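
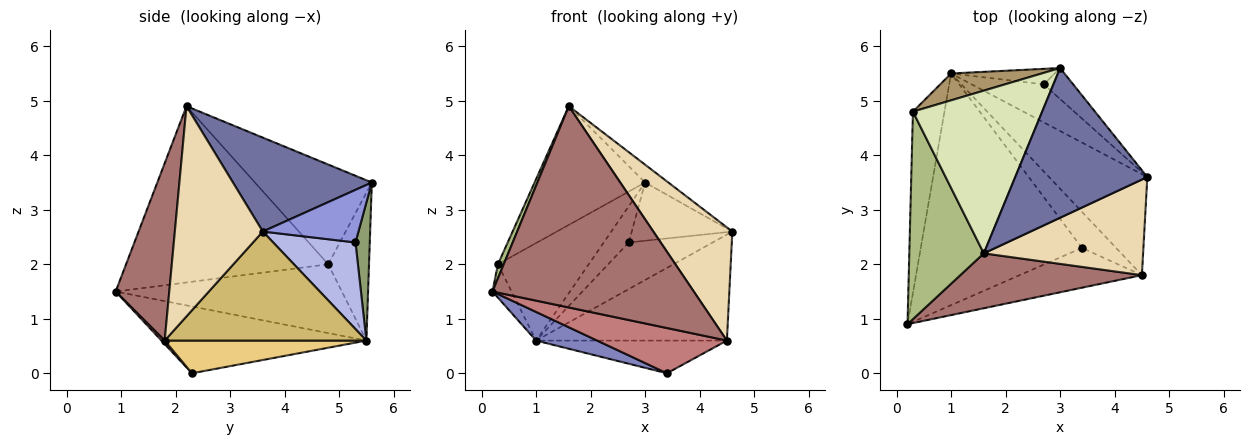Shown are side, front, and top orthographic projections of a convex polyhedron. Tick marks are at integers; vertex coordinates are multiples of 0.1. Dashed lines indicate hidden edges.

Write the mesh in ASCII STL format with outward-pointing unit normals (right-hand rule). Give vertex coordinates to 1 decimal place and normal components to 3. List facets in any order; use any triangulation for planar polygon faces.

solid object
 facet normal 0.577 0.096 0.811
  outer loop
   vertex 1.6 2.2 4.9
   vertex 4.6 3.6 2.6
   vertex 3.0 5.6 3.5
  endloop
 endfacet
 facet normal -0.381 -0.113 -0.918
  outer loop
   vertex 3.4 2.3 0.0
   vertex 0.2 0.9 1.5
   vertex 1.0 5.5 0.6
  endloop
 endfacet
 facet normal 0.643 0.676 -0.360
  outer loop
   vertex 2.7 5.3 2.4
   vertex 3.0 5.6 3.5
   vertex 4.6 3.6 2.6
  endloop
 endfacet
 facet normal 0.605 0.617 -0.503
  outer loop
   vertex 2.7 5.3 2.4
   vertex 4.6 3.6 2.6
   vertex 1.0 5.5 0.6
  endloop
 endfacet
 facet normal 0.465 0.814 -0.349
  outer loop
   vertex 2.7 5.3 2.4
   vertex 1.0 5.5 0.6
   vertex 3.0 5.6 3.5
  endloop
 endfacet
 facet normal -0.921 -0.026 0.389
  outer loop
   vertex 0.3 4.8 2.0
   vertex 0.2 0.9 1.5
   vertex 1.6 2.2 4.9
  endloop
 endfacet
 facet normal -0.907 0.076 -0.415
  outer loop
   vertex 0.3 4.8 2.0
   vertex 1.0 5.5 0.6
   vertex 0.2 0.9 1.5
  endloop
 endfacet
 facet normal -0.529 0.500 0.686
  outer loop
   vertex 0.3 4.8 2.0
   vertex 1.6 2.2 4.9
   vertex 3.0 5.6 3.5
  endloop
 endfacet
 facet normal -0.397 0.885 0.244
  outer loop
   vertex 0.3 4.8 2.0
   vertex 3.0 5.6 3.5
   vertex 1.0 5.5 0.6
  endloop
 endfacet
 facet normal 0.608 0.575 -0.548
  outer loop
   vertex 4.5 1.8 0.6
   vertex 1.0 5.5 0.6
   vertex 4.6 3.6 2.6
  endloop
 endfacet
 facet normal 0.579 0.547 -0.605
  outer loop
   vertex 4.5 1.8 0.6
   vertex 3.4 2.3 0.0
   vertex 1.0 5.5 0.6
  endloop
 endfacet
 facet normal 0.648 -0.582 0.491
  outer loop
   vertex 4.5 1.8 0.6
   vertex 4.6 3.6 2.6
   vertex 1.6 2.2 4.9
  endloop
 endfacet
 facet normal 0.249 -0.934 0.255
  outer loop
   vertex 4.5 1.8 0.6
   vertex 1.6 2.2 4.9
   vertex 0.2 0.9 1.5
  endloop
 endfacet
 facet normal 0.019 -0.751 -0.660
  outer loop
   vertex 4.5 1.8 0.6
   vertex 0.2 0.9 1.5
   vertex 3.4 2.3 0.0
  endloop
 endfacet
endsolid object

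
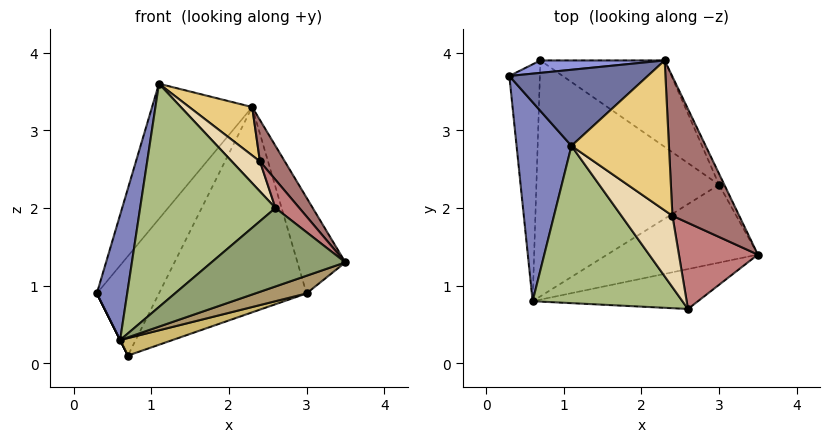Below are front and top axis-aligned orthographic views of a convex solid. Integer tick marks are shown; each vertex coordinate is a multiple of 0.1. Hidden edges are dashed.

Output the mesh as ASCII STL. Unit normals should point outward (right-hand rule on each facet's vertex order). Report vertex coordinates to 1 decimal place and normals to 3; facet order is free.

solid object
 facet normal -0.560 0.722 0.407
  outer loop
   vertex 1.1 2.8 3.6
   vertex 2.3 3.9 3.3
   vertex 0.3 3.7 0.9
  endloop
 endfacet
 facet normal -0.961 -0.148 0.235
  outer loop
   vertex 0.6 0.8 0.3
   vertex 1.1 2.8 3.6
   vertex 0.3 3.7 0.9
  endloop
 endfacet
 facet normal -0.241 0.963 0.120
  outer loop
   vertex 0.7 3.9 0.1
   vertex 0.3 3.7 0.9
   vertex 2.3 3.9 3.3
  endloop
 endfacet
 facet normal -0.894 0.000 -0.447
  outer loop
   vertex 0.7 3.9 0.1
   vertex 0.6 0.8 0.3
   vertex 0.3 3.7 0.9
  endloop
 endfacet
 facet normal 0.323 -0.844 -0.429
  outer loop
   vertex 2.6 0.7 2.0
   vertex 0.6 0.8 0.3
   vertex 3.5 1.4 1.3
  endloop
 endfacet
 facet normal -0.469 -0.722 0.509
  outer loop
   vertex 2.6 0.7 2.0
   vertex 1.1 2.8 3.6
   vertex 0.6 0.8 0.3
  endloop
 endfacet
 facet normal 0.883 0.467 -0.054
  outer loop
   vertex 3.0 2.3 0.9
   vertex 2.3 3.9 3.3
   vertex 3.5 1.4 1.3
  endloop
 endfacet
 facet normal 0.613 0.728 -0.307
  outer loop
   vertex 3.0 2.3 0.9
   vertex 0.7 3.9 0.1
   vertex 2.3 3.9 3.3
  endloop
 endfacet
 facet normal 0.357 -0.207 -0.911
  outer loop
   vertex 3.0 2.3 0.9
   vertex 3.5 1.4 1.3
   vertex 0.6 0.8 0.3
  endloop
 endfacet
 facet normal 0.283 -0.071 -0.956
  outer loop
   vertex 3.0 2.3 0.9
   vertex 0.6 0.8 0.3
   vertex 0.7 3.9 0.1
  endloop
 endfacet
 facet normal 0.461 -0.273 0.845
  outer loop
   vertex 2.4 1.9 2.6
   vertex 2.3 3.9 3.3
   vertex 1.1 2.8 3.6
  endloop
 endfacet
 facet normal 0.403 -0.355 0.844
  outer loop
   vertex 2.4 1.9 2.6
   vertex 1.1 2.8 3.6
   vertex 2.6 0.7 2.0
  endloop
 endfacet
 facet normal 0.708 -0.201 0.677
  outer loop
   vertex 2.4 1.9 2.6
   vertex 3.5 1.4 1.3
   vertex 2.3 3.9 3.3
  endloop
 endfacet
 facet normal 0.700 -0.222 0.678
  outer loop
   vertex 2.4 1.9 2.6
   vertex 2.6 0.7 2.0
   vertex 3.5 1.4 1.3
  endloop
 endfacet
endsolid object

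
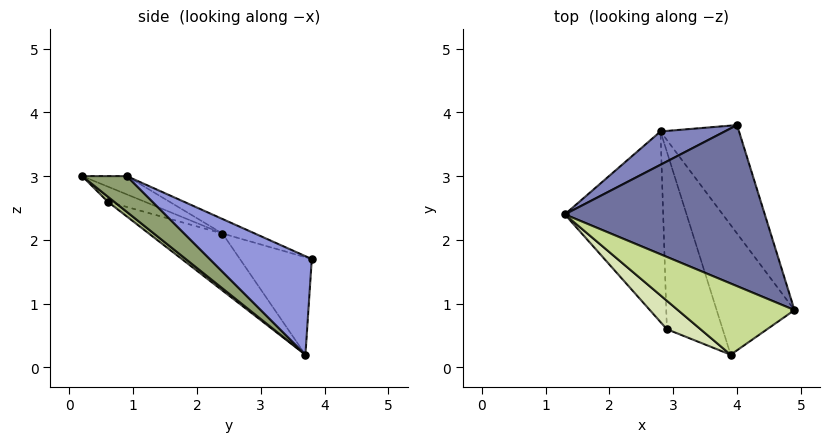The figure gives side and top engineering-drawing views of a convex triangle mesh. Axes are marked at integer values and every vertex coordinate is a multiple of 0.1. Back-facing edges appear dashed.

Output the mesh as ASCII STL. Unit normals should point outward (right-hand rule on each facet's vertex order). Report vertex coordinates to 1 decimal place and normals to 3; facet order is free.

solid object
 facet normal -0.067 0.391 0.918
  outer loop
   vertex 4.0 3.8 1.7
   vertex 1.3 2.4 2.1
   vertex 4.9 0.9 3.0
  endloop
 endfacet
 facet normal -0.411 0.870 0.271
  outer loop
   vertex 2.8 3.7 0.2
   vertex 1.3 2.4 2.1
   vertex 4.0 3.8 1.7
  endloop
 endfacet
 facet normal 0.782 -0.037 -0.623
  outer loop
   vertex 2.8 3.7 0.2
   vertex 4.0 3.8 1.7
   vertex 4.9 0.9 3.0
  endloop
 endfacet
 facet normal -0.413 -0.566 -0.713
  outer loop
   vertex 2.9 0.6 2.6
   vertex 1.3 2.4 2.1
   vertex 2.8 3.7 0.2
  endloop
 endfacet
 facet normal 0.358 -0.512 -0.781
  outer loop
   vertex 3.9 0.2 3.0
   vertex 2.8 3.7 0.2
   vertex 4.9 0.9 3.0
  endloop
 endfacet
 facet normal 0.072 -0.609 -0.790
  outer loop
   vertex 3.9 0.2 3.0
   vertex 2.9 0.6 2.6
   vertex 2.8 3.7 0.2
  endloop
 endfacet
 facet normal -0.151 0.216 0.965
  outer loop
   vertex 3.9 0.2 3.0
   vertex 4.9 0.9 3.0
   vertex 1.3 2.4 2.1
  endloop
 endfacet
 facet normal -0.407 -0.109 0.907
  outer loop
   vertex 3.9 0.2 3.0
   vertex 1.3 2.4 2.1
   vertex 2.9 0.6 2.6
  endloop
 endfacet
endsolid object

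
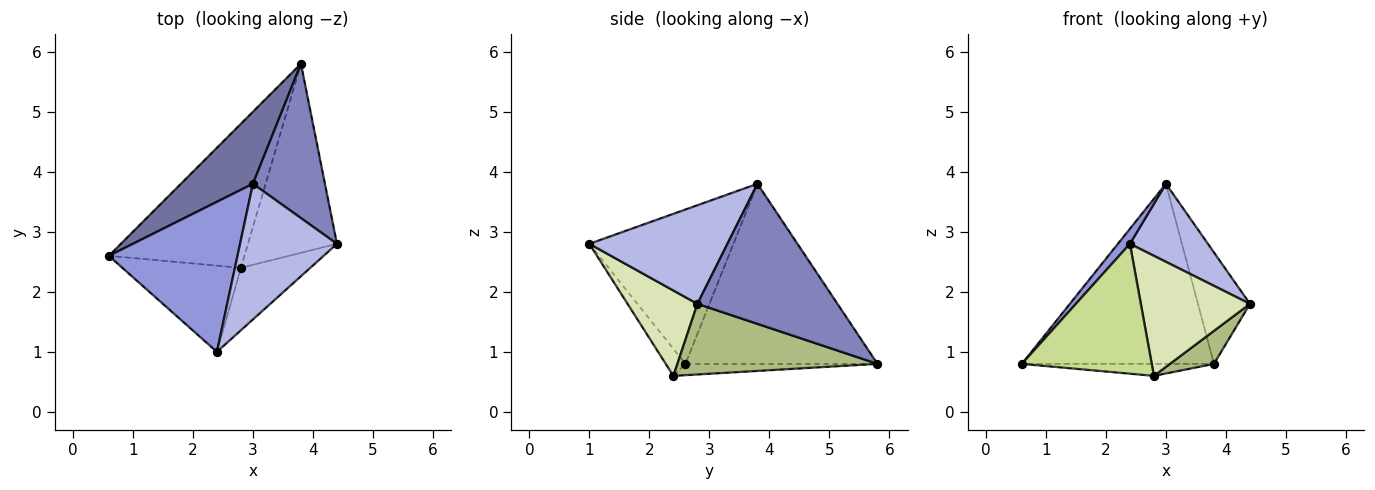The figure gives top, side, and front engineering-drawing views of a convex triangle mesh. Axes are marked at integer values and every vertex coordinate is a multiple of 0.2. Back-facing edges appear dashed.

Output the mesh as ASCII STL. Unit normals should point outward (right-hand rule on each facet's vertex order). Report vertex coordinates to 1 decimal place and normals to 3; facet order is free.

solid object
 facet normal -0.680 0.680 0.272
  outer loop
   vertex 3.0 3.8 3.8
   vertex 3.8 5.8 0.8
   vertex 0.6 2.6 0.8
  endloop
 endfacet
 facet normal 0.844 0.314 0.434
  outer loop
   vertex 3.0 3.8 3.8
   vertex 4.4 2.8 1.8
   vertex 3.8 5.8 0.8
  endloop
 endfacet
 facet normal -0.767 -0.064 0.639
  outer loop
   vertex 2.4 1.0 2.8
   vertex 3.0 3.8 3.8
   vertex 0.6 2.6 0.8
  endloop
 endfacet
 facet normal 0.662 -0.374 0.650
  outer loop
   vertex 2.4 1.0 2.8
   vertex 4.4 2.8 1.8
   vertex 3.0 3.8 3.8
  endloop
 endfacet
 facet normal -0.083 0.083 -0.993
  outer loop
   vertex 2.8 2.4 0.6
   vertex 0.6 2.6 0.8
   vertex 3.8 5.8 0.8
  endloop
 endfacet
 facet normal 0.616 -0.136 -0.776
  outer loop
   vertex 2.8 2.4 0.6
   vertex 3.8 5.8 0.8
   vertex 4.4 2.8 1.8
  endloop
 endfacet
 facet normal -0.125 -0.827 -0.549
  outer loop
   vertex 2.8 2.4 0.6
   vertex 2.4 1.0 2.8
   vertex 0.6 2.6 0.8
  endloop
 endfacet
 facet normal 0.494 -0.772 -0.401
  outer loop
   vertex 2.8 2.4 0.6
   vertex 4.4 2.8 1.8
   vertex 2.4 1.0 2.8
  endloop
 endfacet
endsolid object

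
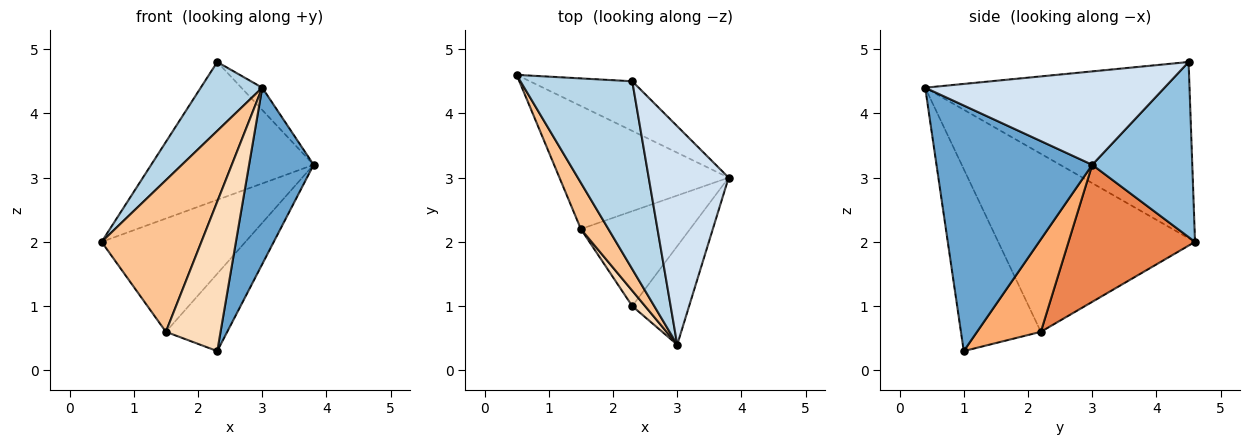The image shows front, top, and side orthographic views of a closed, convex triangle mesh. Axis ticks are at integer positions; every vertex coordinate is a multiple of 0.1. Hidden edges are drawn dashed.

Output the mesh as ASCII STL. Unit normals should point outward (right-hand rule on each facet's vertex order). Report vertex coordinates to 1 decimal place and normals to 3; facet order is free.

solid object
 facet normal 0.903 -0.374 -0.209
  outer loop
   vertex 2.3 1.0 0.3
   vertex 3.8 3.0 3.2
   vertex 3.0 0.4 4.4
  endloop
 endfacet
 facet normal 0.501 0.814 -0.293
  outer loop
   vertex 2.3 4.5 4.8
   vertex 3.8 3.0 3.2
   vertex 0.5 4.6 2.0
  endloop
 endfacet
 facet normal -0.829 -0.193 0.526
  outer loop
   vertex 2.3 4.5 4.8
   vertex 0.5 4.6 2.0
   vertex 3.0 0.4 4.4
  endloop
 endfacet
 facet normal 0.758 0.066 0.649
  outer loop
   vertex 2.3 4.5 4.8
   vertex 3.0 0.4 4.4
   vertex 3.8 3.0 3.2
  endloop
 endfacet
 facet normal 0.512 0.582 -0.632
  outer loop
   vertex 1.5 2.2 0.6
   vertex 0.5 4.6 2.0
   vertex 3.8 3.0 3.2
  endloop
 endfacet
 facet normal 0.549 0.528 -0.648
  outer loop
   vertex 1.5 2.2 0.6
   vertex 3.8 3.0 3.2
   vertex 2.3 1.0 0.3
  endloop
 endfacet
 facet normal -0.884 -0.448 0.137
  outer loop
   vertex 1.5 2.2 0.6
   vertex 3.0 0.4 4.4
   vertex 0.5 4.6 2.0
  endloop
 endfacet
 facet normal -0.824 -0.564 0.058
  outer loop
   vertex 1.5 2.2 0.6
   vertex 2.3 1.0 0.3
   vertex 3.0 0.4 4.4
  endloop
 endfacet
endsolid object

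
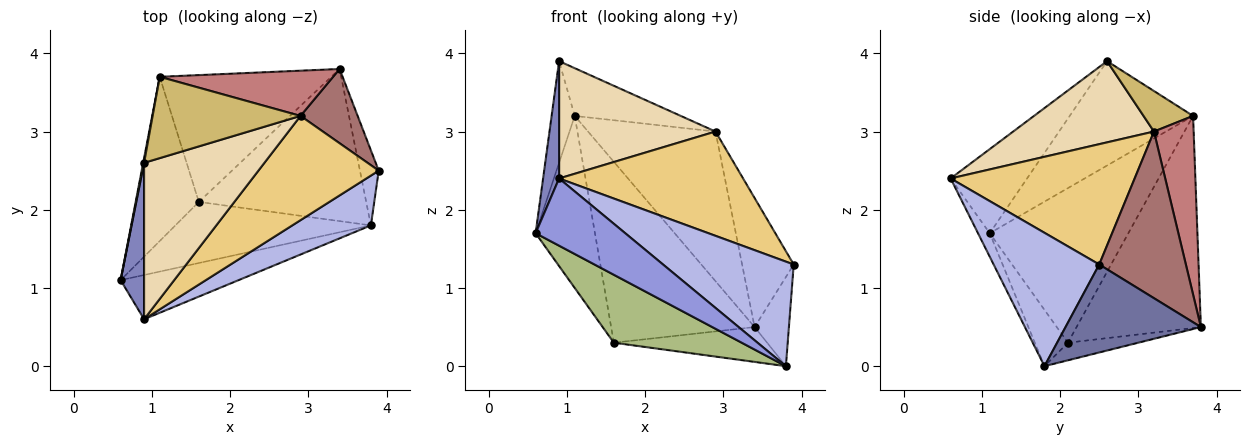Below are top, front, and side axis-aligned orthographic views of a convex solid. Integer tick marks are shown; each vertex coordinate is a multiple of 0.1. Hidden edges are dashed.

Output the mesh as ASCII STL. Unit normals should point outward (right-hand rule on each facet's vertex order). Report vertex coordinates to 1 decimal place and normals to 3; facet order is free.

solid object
 facet normal 0.949 0.240 -0.203
  outer loop
   vertex 3.8 1.8 0.0
   vertex 3.4 3.8 0.5
   vertex 3.9 2.5 1.3
  endloop
 endfacet
 facet normal -0.944 -0.198 0.263
  outer loop
   vertex 0.9 0.6 2.4
   vertex 0.9 2.6 3.9
   vertex 0.6 1.1 1.7
  endloop
 endfacet
 facet normal -0.109 -0.830 -0.547
  outer loop
   vertex 0.9 0.6 2.4
   vertex 0.6 1.1 1.7
   vertex 3.8 1.8 0.0
  endloop
 endfacet
 facet normal 0.589 -0.729 0.347
  outer loop
   vertex 0.9 0.6 2.4
   vertex 3.8 1.8 0.0
   vertex 3.9 2.5 1.3
  endloop
 endfacet
 facet normal -0.983 0.184 0.008
  outer loop
   vertex 1.1 3.7 3.2
   vertex 0.6 1.1 1.7
   vertex 0.9 2.6 3.9
  endloop
 endfacet
 facet normal -0.189 -0.730 -0.657
  outer loop
   vertex 1.6 2.1 0.3
   vertex 3.8 1.8 0.0
   vertex 0.6 1.1 1.7
  endloop
 endfacet
 facet normal -0.102 0.222 -0.970
  outer loop
   vertex 1.6 2.1 0.3
   vertex 3.4 3.8 0.5
   vertex 3.8 1.8 0.0
  endloop
 endfacet
 facet normal -0.861 0.368 -0.352
  outer loop
   vertex 1.6 2.1 0.3
   vertex 0.6 1.1 1.7
   vertex 1.1 3.7 3.2
  endloop
 endfacet
 facet normal -0.579 0.668 -0.468
  outer loop
   vertex 1.6 2.1 0.3
   vertex 1.1 3.7 3.2
   vertex 3.4 3.8 0.5
  endloop
 endfacet
 facet normal 0.230 0.492 0.839
  outer loop
   vertex 2.9 3.2 3.0
   vertex 1.1 3.7 3.2
   vertex 0.9 2.6 3.9
  endloop
 endfacet
 facet normal 0.577 -0.577 0.577
  outer loop
   vertex 2.9 3.2 3.0
   vertex 0.9 0.6 2.4
   vertex 3.9 2.5 1.3
  endloop
 endfacet
 facet normal 0.475 -0.528 0.704
  outer loop
   vertex 2.9 3.2 3.0
   vertex 0.9 2.6 3.9
   vertex 0.9 0.6 2.4
  endloop
 endfacet
 facet normal 0.824 0.491 0.283
  outer loop
   vertex 2.9 3.2 3.0
   vertex 3.9 2.5 1.3
   vertex 3.4 3.8 0.5
  endloop
 endfacet
 facet normal 0.286 0.917 0.277
  outer loop
   vertex 2.9 3.2 3.0
   vertex 3.4 3.8 0.5
   vertex 1.1 3.7 3.2
  endloop
 endfacet
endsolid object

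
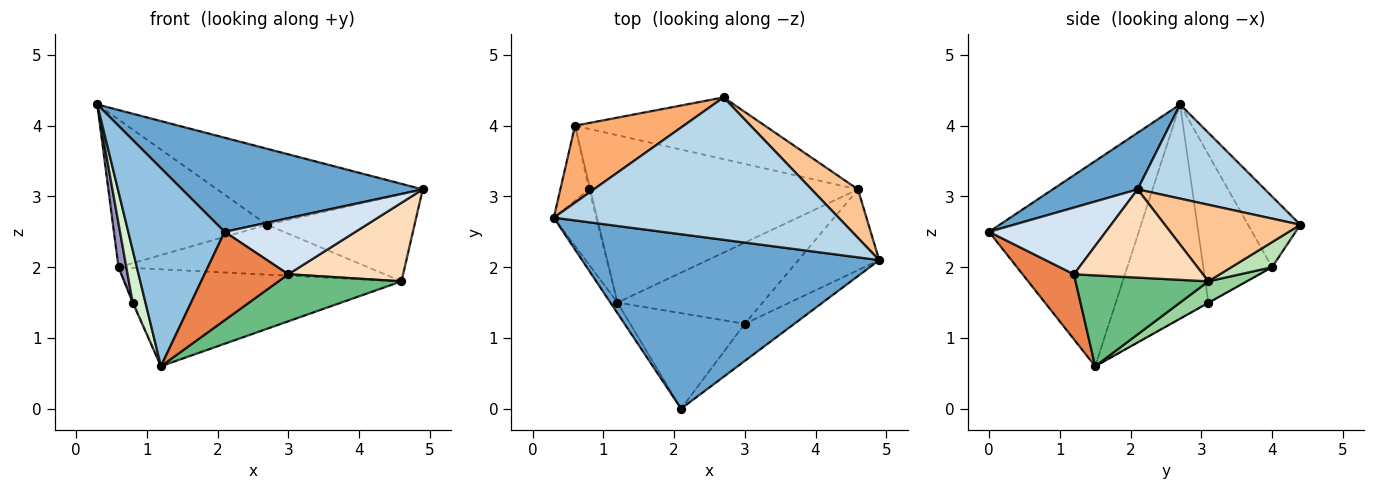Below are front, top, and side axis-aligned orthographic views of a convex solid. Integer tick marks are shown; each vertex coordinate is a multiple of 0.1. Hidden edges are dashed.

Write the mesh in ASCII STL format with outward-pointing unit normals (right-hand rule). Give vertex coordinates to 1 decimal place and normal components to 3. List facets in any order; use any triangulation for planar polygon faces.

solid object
 facet normal 0.165 -0.468 0.868
  outer loop
   vertex 2.1 0.0 2.5
   vertex 4.9 2.1 3.1
   vertex 0.3 2.7 4.3
  endloop
 endfacet
 facet normal -0.841 -0.541 -0.029
  outer loop
   vertex 1.2 1.5 0.6
   vertex 2.1 0.0 2.5
   vertex 0.3 2.7 4.3
  endloop
 endfacet
 facet normal 0.280 0.452 0.847
  outer loop
   vertex 2.7 4.4 2.6
   vertex 0.3 2.7 4.3
   vertex 4.9 2.1 3.1
  endloop
 endfacet
 facet normal 0.597 -0.669 -0.443
  outer loop
   vertex 3.0 1.2 1.9
   vertex 4.9 2.1 3.1
   vertex 2.1 0.0 2.5
  endloop
 endfacet
 facet normal 0.385 -0.627 -0.677
  outer loop
   vertex 3.0 1.2 1.9
   vertex 2.1 0.0 2.5
   vertex 1.2 1.5 0.6
  endloop
 endfacet
 facet normal -0.288 0.849 0.442
  outer loop
   vertex 0.6 4.0 2.0
   vertex 0.3 2.7 4.3
   vertex 2.7 4.4 2.6
  endloop
 endfacet
 facet normal 0.626 0.681 0.380
  outer loop
   vertex 4.6 3.1 1.8
   vertex 2.7 4.4 2.6
   vertex 4.9 2.1 3.1
  endloop
 endfacet
 facet normal 0.617 -0.549 -0.564
  outer loop
   vertex 4.6 3.1 1.8
   vertex 4.9 2.1 3.1
   vertex 3.0 1.2 1.9
  endloop
 endfacet
 facet normal 0.476 -0.441 -0.761
  outer loop
   vertex 4.6 3.1 1.8
   vertex 3.0 1.2 1.9
   vertex 1.2 1.5 0.6
  endloop
 endfacet
 facet normal 0.069 0.500 -0.863
  outer loop
   vertex 4.6 3.1 1.8
   vertex 1.2 1.5 0.6
   vertex 0.6 4.0 2.0
  endloop
 endfacet
 facet normal 0.102 0.625 -0.774
  outer loop
   vertex 4.6 3.1 1.8
   vertex 0.6 4.0 2.0
   vertex 2.7 4.4 2.6
  endloop
 endfacet
 facet normal -0.972 -0.135 -0.193
  outer loop
   vertex 0.8 3.1 1.5
   vertex 1.2 1.5 0.6
   vertex 0.3 2.7 4.3
  endloop
 endfacet
 facet normal -0.975 -0.111 -0.190
  outer loop
   vertex 0.8 3.1 1.5
   vertex 0.3 2.7 4.3
   vertex 0.6 4.0 2.0
  endloop
 endfacet
 facet normal -0.218 0.436 -0.873
  outer loop
   vertex 0.8 3.1 1.5
   vertex 0.6 4.0 2.0
   vertex 1.2 1.5 0.6
  endloop
 endfacet
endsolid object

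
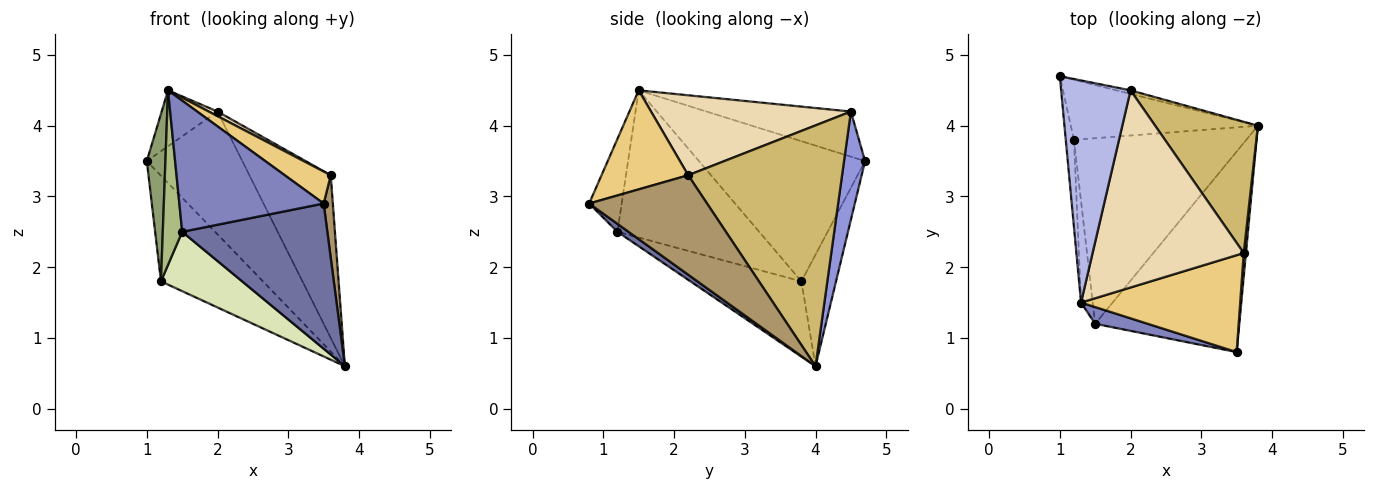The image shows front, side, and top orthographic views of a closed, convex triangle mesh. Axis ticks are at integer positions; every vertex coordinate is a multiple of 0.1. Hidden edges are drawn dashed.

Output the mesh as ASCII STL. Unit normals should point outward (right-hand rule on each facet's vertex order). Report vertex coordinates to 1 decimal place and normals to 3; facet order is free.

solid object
 facet normal 0.045 -0.586 -0.809
  outer loop
   vertex 1.5 1.2 2.5
   vertex 3.8 4.0 0.6
   vertex 3.5 0.8 2.9
  endloop
 endfacet
 facet normal -0.218 -0.968 0.123
  outer loop
   vertex 1.5 1.2 2.5
   vertex 3.5 0.8 2.9
   vertex 1.3 1.5 4.5
  endloop
 endfacet
 facet normal 0.215 0.976 -0.028
  outer loop
   vertex 2.0 4.5 4.2
   vertex 3.8 4.0 0.6
   vertex 1.0 4.7 3.5
  endloop
 endfacet
 facet normal -0.533 0.206 0.821
  outer loop
   vertex 2.0 4.5 4.2
   vertex 1.0 4.7 3.5
   vertex 1.3 1.5 4.5
  endloop
 endfacet
 facet normal -0.992 -0.111 -0.058
  outer loop
   vertex 1.2 3.8 1.8
   vertex 1.3 1.5 4.5
   vertex 1.0 4.7 3.5
  endloop
 endfacet
 facet normal -0.988 -0.135 -0.079
  outer loop
   vertex 1.2 3.8 1.8
   vertex 1.5 1.2 2.5
   vertex 1.3 1.5 4.5
  endloop
 endfacet
 facet normal -0.283 0.833 -0.475
  outer loop
   vertex 1.2 3.8 1.8
   vertex 1.0 4.7 3.5
   vertex 3.8 4.0 0.6
  endloop
 endfacet
 facet normal -0.384 -0.281 -0.879
  outer loop
   vertex 1.2 3.8 1.8
   vertex 3.8 4.0 0.6
   vertex 1.5 1.2 2.5
  endloop
 endfacet
 facet normal 0.997 -0.078 0.022
  outer loop
   vertex 3.6 2.2 3.3
   vertex 3.5 0.8 2.9
   vertex 3.8 4.0 0.6
  endloop
 endfacet
 facet normal 0.827 0.437 0.353
  outer loop
   vertex 3.6 2.2 3.3
   vertex 3.8 4.0 0.6
   vertex 2.0 4.5 4.2
  endloop
 endfacet
 facet normal 0.509 -0.270 0.818
  outer loop
   vertex 3.6 2.2 3.3
   vertex 1.3 1.5 4.5
   vertex 3.5 0.8 2.9
  endloop
 endfacet
 facet normal 0.467 -0.021 0.884
  outer loop
   vertex 3.6 2.2 3.3
   vertex 2.0 4.5 4.2
   vertex 1.3 1.5 4.5
  endloop
 endfacet
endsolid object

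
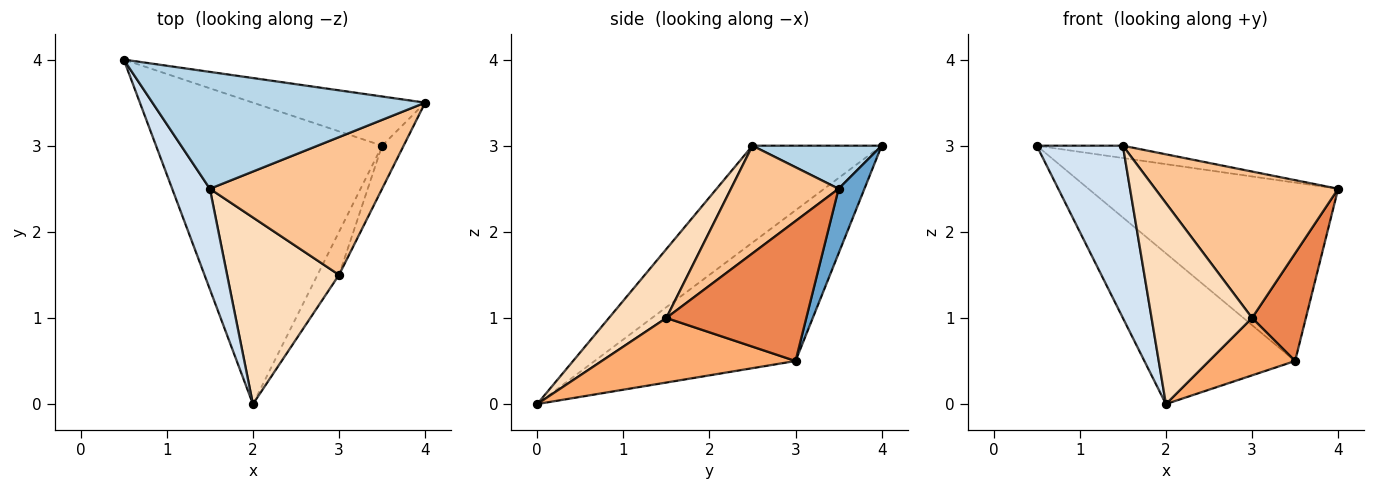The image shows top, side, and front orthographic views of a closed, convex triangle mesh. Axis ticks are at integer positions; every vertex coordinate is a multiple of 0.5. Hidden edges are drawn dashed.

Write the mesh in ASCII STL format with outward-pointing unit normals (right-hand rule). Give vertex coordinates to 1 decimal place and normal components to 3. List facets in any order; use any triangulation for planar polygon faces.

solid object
 facet normal 0.099 0.959 -0.265
  outer loop
   vertex 3.5 3.0 0.5
   vertex 0.5 4.0 3.0
   vertex 4.0 3.5 2.5
  endloop
 endfacet
 facet normal -0.512 0.384 -0.768
  outer loop
   vertex 3.5 3.0 0.5
   vertex 2.0 0.0 0.0
   vertex 0.5 4.0 3.0
  endloop
 endfacet
 facet normal 0.155 0.103 0.982
  outer loop
   vertex 1.5 2.5 3.0
   vertex 4.0 3.5 2.5
   vertex 0.5 4.0 3.0
  endloop
 endfacet
 facet normal -0.792 -0.528 0.308
  outer loop
   vertex 1.5 2.5 3.0
   vertex 0.5 4.0 3.0
   vertex 2.0 0.0 0.0
  endloop
 endfacet
 facet normal 0.924 -0.355 -0.142
  outer loop
   vertex 3.0 1.5 1.0
   vertex 3.5 3.0 0.5
   vertex 4.0 3.5 2.5
  endloop
 endfacet
 facet normal 0.874 -0.389 -0.291
  outer loop
   vertex 3.0 1.5 1.0
   vertex 2.0 0.0 0.0
   vertex 3.5 3.0 0.5
  endloop
 endfacet
 facet normal 0.394 -0.669 0.630
  outer loop
   vertex 3.0 1.5 1.0
   vertex 4.0 3.5 2.5
   vertex 1.5 2.5 3.0
  endloop
 endfacet
 facet normal 0.386 -0.676 0.628
  outer loop
   vertex 3.0 1.5 1.0
   vertex 1.5 2.5 3.0
   vertex 2.0 0.0 0.0
  endloop
 endfacet
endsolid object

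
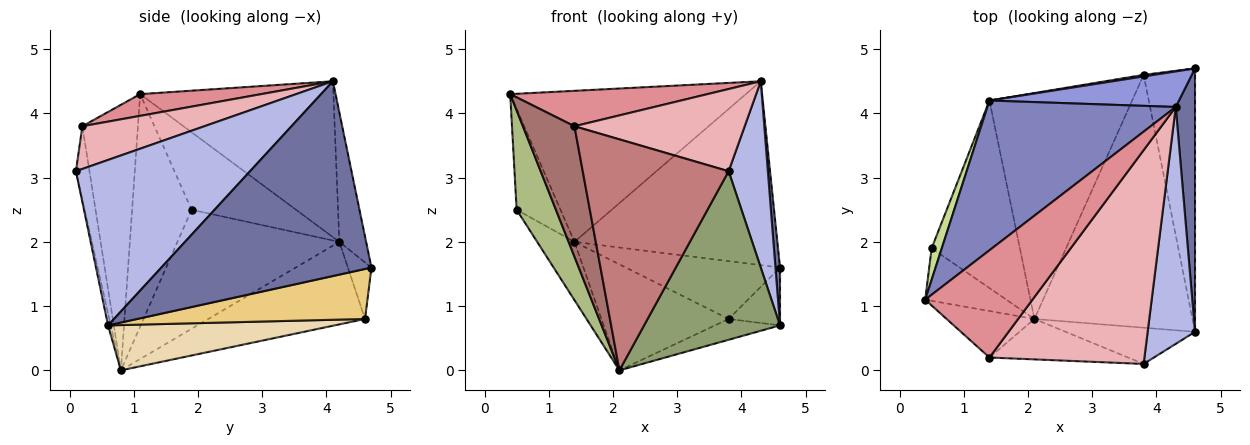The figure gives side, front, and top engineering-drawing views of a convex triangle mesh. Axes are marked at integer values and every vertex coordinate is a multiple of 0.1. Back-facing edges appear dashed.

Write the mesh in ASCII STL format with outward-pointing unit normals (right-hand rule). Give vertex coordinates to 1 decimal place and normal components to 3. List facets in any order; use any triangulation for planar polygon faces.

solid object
 facet normal 0.995 -0.022 0.098
  outer loop
   vertex 4.3 4.1 4.5
   vertex 4.6 0.6 0.7
   vertex 4.6 4.7 1.6
  endloop
 endfacet
 facet normal -0.503 0.614 0.608
  outer loop
   vertex 1.4 4.2 2.0
   vertex 0.4 1.1 4.3
   vertex 4.3 4.1 4.5
  endloop
 endfacet
 facet normal -0.129 0.974 0.188
  outer loop
   vertex 1.4 4.2 2.0
   vertex 4.3 4.1 4.5
   vertex 4.6 4.7 1.6
  endloop
 endfacet
 facet normal 0.940 -0.212 0.269
  outer loop
   vertex 3.8 0.1 3.1
   vertex 4.6 0.6 0.7
   vertex 4.3 4.1 4.5
  endloop
 endfacet
 facet normal -0.019 -0.977 -0.210
  outer loop
   vertex 3.8 0.1 3.1
   vertex 2.1 0.8 0.0
   vertex 4.6 0.6 0.7
  endloop
 endfacet
 facet normal -0.801 -0.529 -0.280
  outer loop
   vertex 0.5 1.9 2.5
   vertex 2.1 0.8 0.0
   vertex 0.4 1.1 4.3
  endloop
 endfacet
 facet normal -0.915 0.384 0.120
  outer loop
   vertex 0.5 1.9 2.5
   vertex 0.4 1.1 4.3
   vertex 1.4 4.2 2.0
  endloop
 endfacet
 facet normal -0.790 0.182 -0.586
  outer loop
   vertex 0.5 1.9 2.5
   vertex 1.4 4.2 2.0
   vertex 2.1 0.8 0.0
  endloop
 endfacet
 facet normal -0.151 0.988 0.027
  outer loop
   vertex 3.8 4.6 0.8
   vertex 1.4 4.2 2.0
   vertex 4.6 4.7 1.6
  endloop
 endfacet
 facet normal -0.464 0.376 -0.802
  outer loop
   vertex 3.8 4.6 0.8
   vertex 2.1 0.8 0.0
   vertex 1.4 4.2 2.0
  endloop
 endfacet
 facet normal 0.689 0.155 -0.708
  outer loop
   vertex 3.8 4.6 0.8
   vertex 4.6 4.7 1.6
   vertex 4.6 0.6 0.7
  endloop
 endfacet
 facet normal 0.275 0.079 -0.958
  outer loop
   vertex 3.8 4.6 0.8
   vertex 4.6 0.6 0.7
   vertex 2.1 0.8 0.0
  endloop
 endfacet
 facet normal -0.713 -0.661 -0.236
  outer loop
   vertex 1.4 0.2 3.8
   vertex 0.4 1.1 4.3
   vertex 2.1 0.8 0.0
  endloop
 endfacet
 facet normal -0.091 -0.981 -0.172
  outer loop
   vertex 1.4 0.2 3.8
   vertex 2.1 0.8 0.0
   vertex 3.8 0.1 3.1
  endloop
 endfacet
 facet normal 0.189 -0.308 0.932
  outer loop
   vertex 1.4 0.2 3.8
   vertex 4.3 4.1 4.5
   vertex 0.4 1.1 4.3
  endloop
 endfacet
 facet normal 0.249 -0.348 0.904
  outer loop
   vertex 1.4 0.2 3.8
   vertex 3.8 0.1 3.1
   vertex 4.3 4.1 4.5
  endloop
 endfacet
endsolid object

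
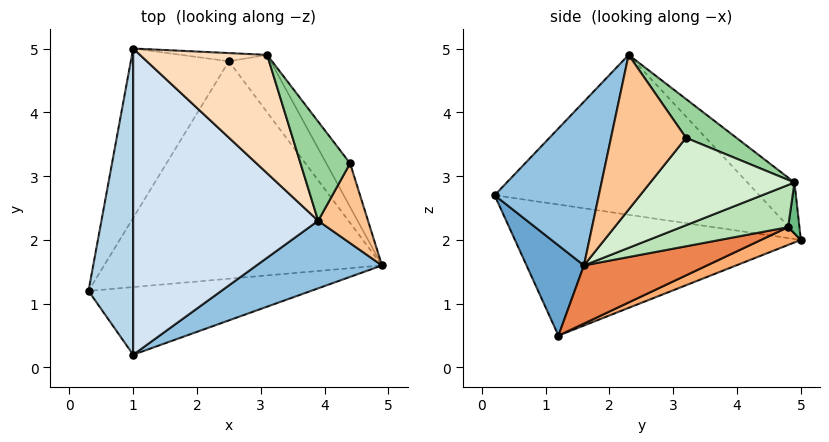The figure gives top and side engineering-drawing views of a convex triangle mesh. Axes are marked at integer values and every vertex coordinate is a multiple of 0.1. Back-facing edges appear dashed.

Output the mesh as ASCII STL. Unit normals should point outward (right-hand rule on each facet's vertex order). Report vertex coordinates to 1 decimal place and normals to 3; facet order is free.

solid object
 facet normal 0.185 -0.871 -0.455
  outer loop
   vertex 1.0 0.2 2.7
   vertex 0.3 1.2 0.5
   vertex 4.9 1.6 1.6
  endloop
 endfacet
 facet normal 0.397 -0.866 0.304
  outer loop
   vertex 1.0 0.2 2.7
   vertex 4.9 1.6 1.6
   vertex 3.9 2.3 4.9
  endloop
 endfacet
 facet normal -0.946 0.047 0.322
  outer loop
   vertex 1.0 0.2 2.7
   vertex 1.0 5.0 2.0
   vertex 0.3 1.2 0.5
  endloop
 endfacet
 facet normal -0.650 0.110 0.752
  outer loop
   vertex 1.0 0.2 2.7
   vertex 3.9 2.3 4.9
   vertex 1.0 5.0 2.0
  endloop
 endfacet
 facet normal 0.194 0.319 -0.928
  outer loop
   vertex 2.5 4.8 2.2
   vertex 4.9 1.6 1.6
   vertex 0.3 1.2 0.5
  endloop
 endfacet
 facet normal 0.168 0.335 -0.927
  outer loop
   vertex 2.5 4.8 2.2
   vertex 0.3 1.2 0.5
   vertex 1.0 5.0 2.0
  endloop
 endfacet
 facet normal 0.948 -0.086 0.306
  outer loop
   vertex 4.4 3.2 3.6
   vertex 3.9 2.3 4.9
   vertex 4.9 1.6 1.6
  endloop
 endfacet
 facet normal -0.317 0.515 0.796
  outer loop
   vertex 3.1 4.9 2.9
   vertex 1.0 5.0 2.0
   vertex 3.9 2.3 4.9
  endloop
 endfacet
 facet normal 0.163 0.948 -0.275
  outer loop
   vertex 3.1 4.9 2.9
   vertex 2.5 4.8 2.2
   vertex 1.0 5.0 2.0
  endloop
 endfacet
 facet normal 0.482 0.623 0.616
  outer loop
   vertex 3.1 4.9 2.9
   vertex 3.9 2.3 4.9
   vertex 4.4 3.2 3.6
  endloop
 endfacet
 facet normal 0.592 0.554 -0.586
  outer loop
   vertex 3.1 4.9 2.9
   vertex 4.9 1.6 1.6
   vertex 2.5 4.8 2.2
  endloop
 endfacet
 facet normal 0.816 0.533 -0.222
  outer loop
   vertex 3.1 4.9 2.9
   vertex 4.4 3.2 3.6
   vertex 4.9 1.6 1.6
  endloop
 endfacet
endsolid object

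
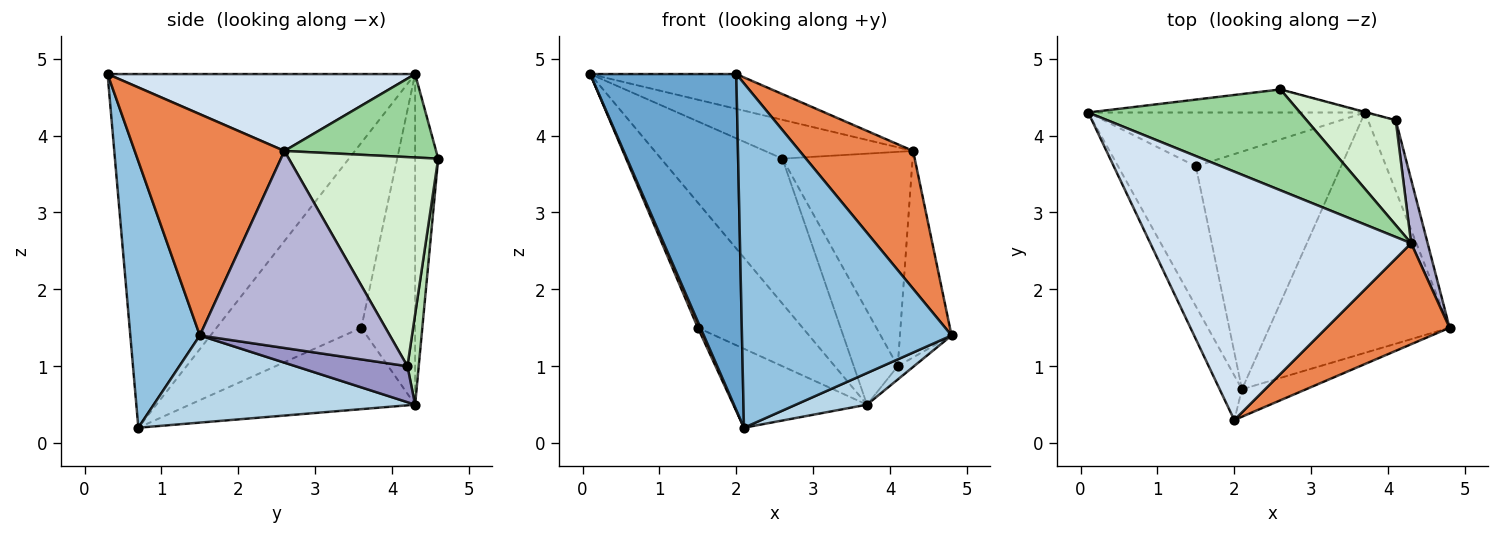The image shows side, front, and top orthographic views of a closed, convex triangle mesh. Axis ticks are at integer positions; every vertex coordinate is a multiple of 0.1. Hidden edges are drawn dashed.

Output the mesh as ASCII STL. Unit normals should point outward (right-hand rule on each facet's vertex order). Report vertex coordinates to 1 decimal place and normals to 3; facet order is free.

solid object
 facet normal -0.902 -0.428 -0.057
  outer loop
   vertex 2.1 0.7 0.2
   vertex 2.0 0.3 4.8
   vertex 0.1 4.3 4.8
  endloop
 endfacet
 facet normal 0.314 -0.946 -0.075
  outer loop
   vertex 2.1 0.7 0.2
   vertex 4.8 1.5 1.4
   vertex 2.0 0.3 4.8
  endloop
 endfacet
 facet normal 0.432 -0.118 -0.894
  outer loop
   vertex 3.7 4.3 0.5
   vertex 4.8 1.5 1.4
   vertex 2.1 0.7 0.2
  endloop
 endfacet
 facet normal 0.280 0.133 0.951
  outer loop
   vertex 4.3 2.6 3.8
   vertex 0.1 4.3 4.8
   vertex 2.0 0.3 4.8
  endloop
 endfacet
 facet normal 0.729 -0.552 0.405
  outer loop
   vertex 4.3 2.6 3.8
   vertex 2.0 0.3 4.8
   vertex 4.8 1.5 1.4
  endloop
 endfacet
 facet normal -0.922 -0.017 -0.387
  outer loop
   vertex 1.5 3.6 1.5
   vertex 2.1 0.7 0.2
   vertex 0.1 4.3 4.8
  endloop
 endfacet
 facet normal -0.427 0.831 -0.357
  outer loop
   vertex 1.5 3.6 1.5
   vertex 0.1 4.3 4.8
   vertex 3.7 4.3 0.5
  endloop
 endfacet
 facet normal -0.469 0.278 -0.838
  outer loop
   vertex 1.5 3.6 1.5
   vertex 3.7 4.3 0.5
   vertex 2.1 0.7 0.2
  endloop
 endfacet
 facet normal -0.184 0.971 -0.154
  outer loop
   vertex 2.6 4.6 3.7
   vertex 3.7 4.3 0.5
   vertex 0.1 4.3 4.8
  endloop
 endfacet
 facet normal 0.345 0.337 0.876
  outer loop
   vertex 2.6 4.6 3.7
   vertex 0.1 4.3 4.8
   vertex 4.3 2.6 3.8
  endloop
 endfacet
 facet normal 0.249 0.969 -0.005
  outer loop
   vertex 4.1 4.2 1.0
   vertex 3.7 4.3 0.5
   vertex 2.6 4.6 3.7
  endloop
 endfacet
 facet normal 0.718 0.625 0.306
  outer loop
   vertex 4.1 4.2 1.0
   vertex 2.6 4.6 3.7
   vertex 4.3 2.6 3.8
  endloop
 endfacet
 facet normal 0.787 0.114 -0.607
  outer loop
   vertex 4.1 4.2 1.0
   vertex 4.8 1.5 1.4
   vertex 3.7 4.3 0.5
  endloop
 endfacet
 facet normal 0.962 0.261 0.081
  outer loop
   vertex 4.1 4.2 1.0
   vertex 4.3 2.6 3.8
   vertex 4.8 1.5 1.4
  endloop
 endfacet
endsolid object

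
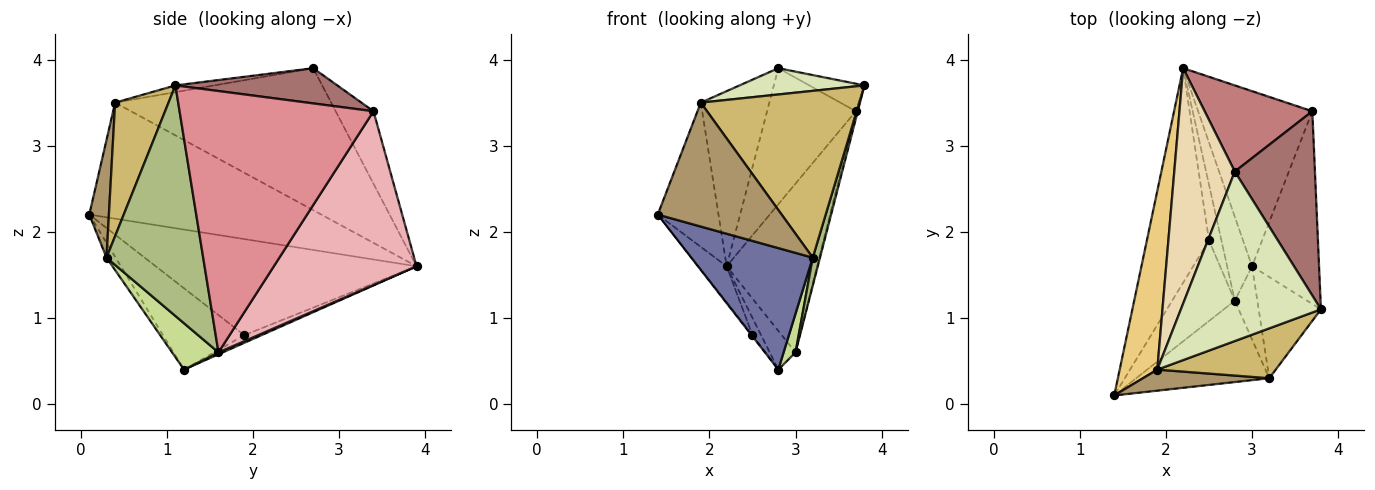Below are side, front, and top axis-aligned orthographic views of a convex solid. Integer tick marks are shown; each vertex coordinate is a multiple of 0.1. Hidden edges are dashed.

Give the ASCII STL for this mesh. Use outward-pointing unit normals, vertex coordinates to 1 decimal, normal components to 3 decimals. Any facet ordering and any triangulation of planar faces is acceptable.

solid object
 facet normal -0.062 -0.829 -0.555
  outer loop
   vertex 3.2 0.3 1.7
   vertex 1.4 0.1 2.2
   vertex 2.8 1.2 0.4
  endloop
 endfacet
 facet normal -0.836 0.091 -0.541
  outer loop
   vertex 2.5 1.9 0.8
   vertex 1.4 0.1 2.2
   vertex 2.2 3.9 1.6
  endloop
 endfacet
 facet normal -0.792 0.009 -0.610
  outer loop
   vertex 2.5 1.9 0.8
   vertex 2.8 1.2 0.4
   vertex 1.4 0.1 2.2
  endloop
 endfacet
 facet normal -0.507 0.253 -0.824
  outer loop
   vertex 2.5 1.9 0.8
   vertex 2.2 3.9 1.6
   vertex 2.8 1.2 0.4
  endloop
 endfacet
 facet normal 0.070 0.418 -0.906
  outer loop
   vertex 3.0 1.6 0.6
   vertex 2.8 1.2 0.4
   vertex 2.2 3.9 1.6
  endloop
 endfacet
 facet normal 0.963 -0.072 -0.260
  outer loop
   vertex 3.0 1.6 0.6
   vertex 3.8 1.1 3.7
   vertex 3.2 0.3 1.7
  endloop
 endfacet
 facet normal 0.876 -0.225 -0.426
  outer loop
   vertex 3.0 1.6 0.6
   vertex 3.2 0.3 1.7
   vertex 2.8 1.2 0.4
  endloop
 endfacet
 facet normal -0.048 -0.153 0.987
  outer loop
   vertex 1.9 0.4 3.5
   vertex 3.8 1.1 3.7
   vertex 2.8 2.7 3.9
  endloop
 endfacet
 facet normal 0.154 -0.974 0.165
  outer loop
   vertex 1.9 0.4 3.5
   vertex 1.4 0.1 2.2
   vertex 3.2 0.3 1.7
  endloop
 endfacet
 facet normal 0.307 -0.912 0.273
  outer loop
   vertex 1.9 0.4 3.5
   vertex 3.2 0.3 1.7
   vertex 3.8 1.1 3.7
  endloop
 endfacet
 facet normal -0.923 0.242 0.299
  outer loop
   vertex 1.9 0.4 3.5
   vertex 2.2 3.9 1.6
   vertex 1.4 0.1 2.2
  endloop
 endfacet
 facet normal -0.883 0.280 0.376
  outer loop
   vertex 1.9 0.4 3.5
   vertex 2.8 2.7 3.9
   vertex 2.2 3.9 1.6
  endloop
 endfacet
 facet normal 0.398 0.136 0.907
  outer loop
   vertex 3.7 3.4 3.4
   vertex 2.8 2.7 3.9
   vertex 3.8 1.1 3.7
  endloop
 endfacet
 facet normal -0.339 0.795 0.503
  outer loop
   vertex 3.7 3.4 3.4
   vertex 2.2 3.9 1.6
   vertex 2.8 2.7 3.9
  endloop
 endfacet
 facet normal 0.969 0.010 -0.248
  outer loop
   vertex 3.7 3.4 3.4
   vertex 3.8 1.1 3.7
   vertex 3.0 1.6 0.6
  endloop
 endfacet
 facet normal 0.739 0.468 -0.485
  outer loop
   vertex 3.7 3.4 3.4
   vertex 3.0 1.6 0.6
   vertex 2.2 3.9 1.6
  endloop
 endfacet
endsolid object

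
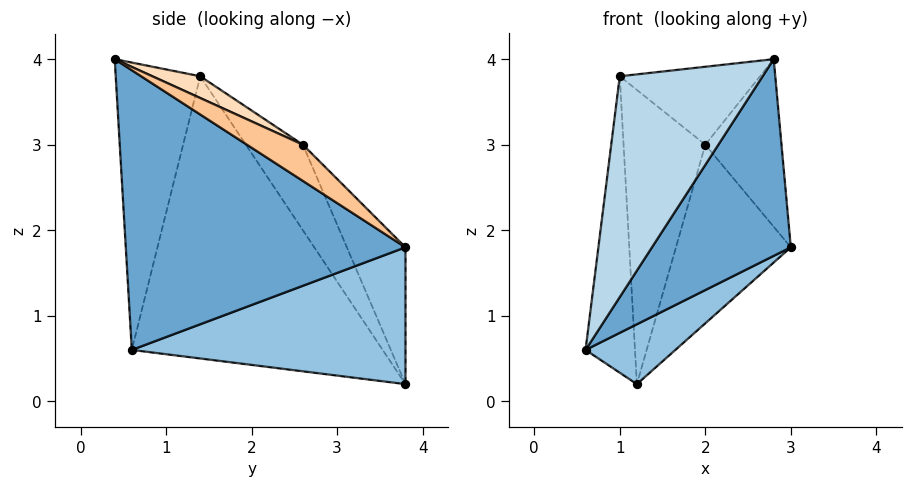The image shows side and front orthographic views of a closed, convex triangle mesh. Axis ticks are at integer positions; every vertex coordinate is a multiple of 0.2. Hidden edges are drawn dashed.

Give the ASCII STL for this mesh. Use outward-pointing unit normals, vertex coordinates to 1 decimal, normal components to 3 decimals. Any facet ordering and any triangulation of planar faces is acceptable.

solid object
 facet normal 0.766 -0.380 -0.518
  outer loop
   vertex 2.8 0.4 4.0
   vertex 0.6 0.6 0.6
   vertex 3.0 3.8 1.8
  endloop
 endfacet
 facet normal 0.649 -0.213 -0.730
  outer loop
   vertex 1.2 3.8 0.2
   vertex 3.0 3.8 1.8
   vertex 0.6 0.6 0.6
  endloop
 endfacet
 facet normal -0.490 -0.829 0.269
  outer loop
   vertex 1.0 1.4 3.8
   vertex 0.6 0.6 0.6
   vertex 2.8 0.4 4.0
  endloop
 endfacet
 facet normal -0.978 0.193 0.074
  outer loop
   vertex 1.0 1.4 3.8
   vertex 1.2 3.8 0.2
   vertex 0.6 0.6 0.6
  endloop
 endfacet
 facet normal -0.405 0.793 0.455
  outer loop
   vertex 2.0 2.6 3.0
   vertex 3.0 3.8 1.8
   vertex 1.2 3.8 0.2
  endloop
 endfacet
 facet normal -0.509 0.729 0.458
  outer loop
   vertex 2.0 2.6 3.0
   vertex 1.2 3.8 0.2
   vertex 1.0 1.4 3.8
  endloop
 endfacet
 facet normal 0.361 0.492 0.792
  outer loop
   vertex 2.0 2.6 3.0
   vertex 2.8 0.4 4.0
   vertex 3.0 3.8 1.8
  endloop
 endfacet
 facet normal 0.155 0.455 0.877
  outer loop
   vertex 2.0 2.6 3.0
   vertex 1.0 1.4 3.8
   vertex 2.8 0.4 4.0
  endloop
 endfacet
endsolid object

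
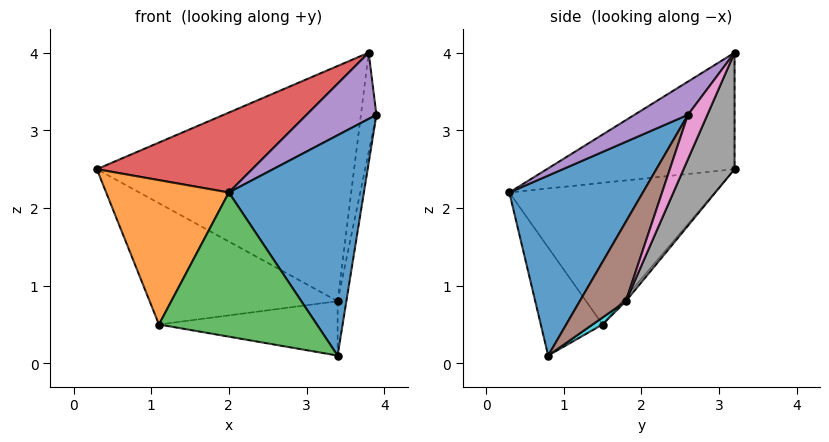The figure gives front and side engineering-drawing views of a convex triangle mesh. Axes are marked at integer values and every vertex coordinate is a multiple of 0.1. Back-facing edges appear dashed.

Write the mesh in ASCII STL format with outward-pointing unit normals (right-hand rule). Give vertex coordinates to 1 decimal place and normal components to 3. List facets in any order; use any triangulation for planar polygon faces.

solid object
 facet normal 0.674 -0.681 0.287
  outer loop
   vertex 3.4 0.8 0.1
   vertex 3.9 2.6 3.2
   vertex 2.0 0.3 2.2
  endloop
 endfacet
 facet normal -0.855 -0.511 0.092
  outer loop
   vertex 1.1 1.5 0.5
   vertex 2.0 0.3 2.2
   vertex 0.3 3.2 2.5
  endloop
 endfacet
 facet normal -0.330 -0.845 -0.421
  outer loop
   vertex 1.1 1.5 0.5
   vertex 3.4 0.8 0.1
   vertex 2.0 0.3 2.2
  endloop
 endfacet
 facet normal -0.375 -0.310 0.874
  outer loop
   vertex 3.8 3.2 4.0
   vertex 0.3 3.2 2.5
   vertex 2.0 0.3 2.2
  endloop
 endfacet
 facet normal 0.505 -0.659 0.557
  outer loop
   vertex 3.8 3.2 4.0
   vertex 2.0 0.3 2.2
   vertex 3.9 2.6 3.2
  endloop
 endfacet
 facet normal 0.949 0.181 -0.258
  outer loop
   vertex 3.4 1.8 0.8
   vertex 3.9 2.6 3.2
   vertex 3.4 0.8 0.1
  endloop
 endfacet
 facet normal 0.732 0.586 -0.348
  outer loop
   vertex 3.4 1.8 0.8
   vertex 3.8 3.2 4.0
   vertex 3.9 2.6 3.2
  endloop
 endfacet
 facet normal 0.177 0.893 -0.413
  outer loop
   vertex 3.4 1.8 0.8
   vertex 0.3 3.2 2.5
   vertex 3.8 3.2 4.0
  endloop
 endfacet
 facet normal -0.014 0.759 -0.651
  outer loop
   vertex 3.4 1.8 0.8
   vertex 1.1 1.5 0.5
   vertex 0.3 3.2 2.5
  endloop
 endfacet
 facet normal 0.032 0.573 -0.819
  outer loop
   vertex 3.4 1.8 0.8
   vertex 3.4 0.8 0.1
   vertex 1.1 1.5 0.5
  endloop
 endfacet
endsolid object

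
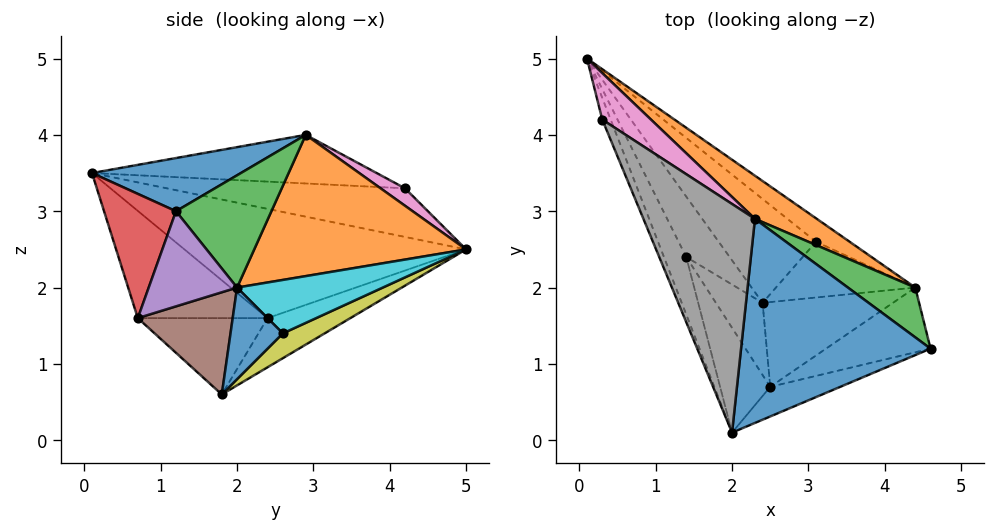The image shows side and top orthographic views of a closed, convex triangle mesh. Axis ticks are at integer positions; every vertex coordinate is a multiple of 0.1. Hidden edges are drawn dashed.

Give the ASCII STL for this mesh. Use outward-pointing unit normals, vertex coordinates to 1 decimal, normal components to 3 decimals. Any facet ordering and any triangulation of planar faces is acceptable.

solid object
 facet normal 0.265 -0.197 0.944
  outer loop
   vertex 2.3 2.9 4.0
   vertex 2.0 0.1 3.5
   vertex 4.6 1.2 3.0
  endloop
 endfacet
 facet normal 0.573 0.780 0.251
  outer loop
   vertex 4.4 2.0 2.0
   vertex 0.1 5.0 2.5
   vertex 2.3 2.9 4.0
  endloop
 endfacet
 facet normal 0.651 0.651 0.391
  outer loop
   vertex 4.4 2.0 2.0
   vertex 2.3 2.9 4.0
   vertex 4.6 1.2 3.0
  endloop
 endfacet
 facet normal -0.903 -0.388 -0.184
  outer loop
   vertex 1.4 2.4 1.6
   vertex 2.0 0.1 3.5
   vertex 0.1 5.0 2.5
  endloop
 endfacet
 facet normal -0.742 -0.144 -0.655
  outer loop
   vertex 1.4 2.4 1.6
   vertex 0.1 5.0 2.5
   vertex 2.4 1.8 0.6
  endloop
 endfacet
 facet normal -0.909 -0.385 -0.157
  outer loop
   vertex 0.3 4.2 3.3
   vertex 0.1 5.0 2.5
   vertex 2.0 0.1 3.5
  endloop
 endfacet
 facet normal 0.235 0.716 0.657
  outer loop
   vertex 0.3 4.2 3.3
   vertex 2.3 2.9 4.0
   vertex 0.1 5.0 2.5
  endloop
 endfacet
 facet normal -0.397 -0.120 0.910
  outer loop
   vertex 0.3 4.2 3.3
   vertex 2.0 0.1 3.5
   vertex 2.3 2.9 4.0
  endloop
 endfacet
 facet normal 0.197 0.601 -0.774
  outer loop
   vertex 3.1 2.6 1.4
   vertex 2.4 1.8 0.6
   vertex 0.1 5.0 2.5
  endloop
 endfacet
 facet normal 0.516 0.793 -0.324
  outer loop
   vertex 3.1 2.6 1.4
   vertex 0.1 5.0 2.5
   vertex 4.4 2.0 2.0
  endloop
 endfacet
 facet normal 0.518 0.334 -0.787
  outer loop
   vertex 3.1 2.6 1.4
   vertex 4.4 2.0 2.0
   vertex 2.4 1.8 0.6
  endloop
 endfacet
 facet normal -0.782 -0.506 -0.365
  outer loop
   vertex 2.5 0.7 1.6
   vertex 2.0 0.1 3.5
   vertex 1.4 2.4 1.6
  endloop
 endfacet
 facet normal -0.747 -0.483 -0.457
  outer loop
   vertex 2.5 0.7 1.6
   vertex 1.4 2.4 1.6
   vertex 2.4 1.8 0.6
  endloop
 endfacet
 facet normal 0.350 -0.916 -0.197
  outer loop
   vertex 2.5 0.7 1.6
   vertex 4.6 1.2 3.0
   vertex 2.0 0.1 3.5
  endloop
 endfacet
 facet normal 0.537 -0.603 -0.590
  outer loop
   vertex 2.5 0.7 1.6
   vertex 4.4 2.0 2.0
   vertex 4.6 1.2 3.0
  endloop
 endfacet
 facet normal 0.515 -0.551 -0.657
  outer loop
   vertex 2.5 0.7 1.6
   vertex 2.4 1.8 0.6
   vertex 4.4 2.0 2.0
  endloop
 endfacet
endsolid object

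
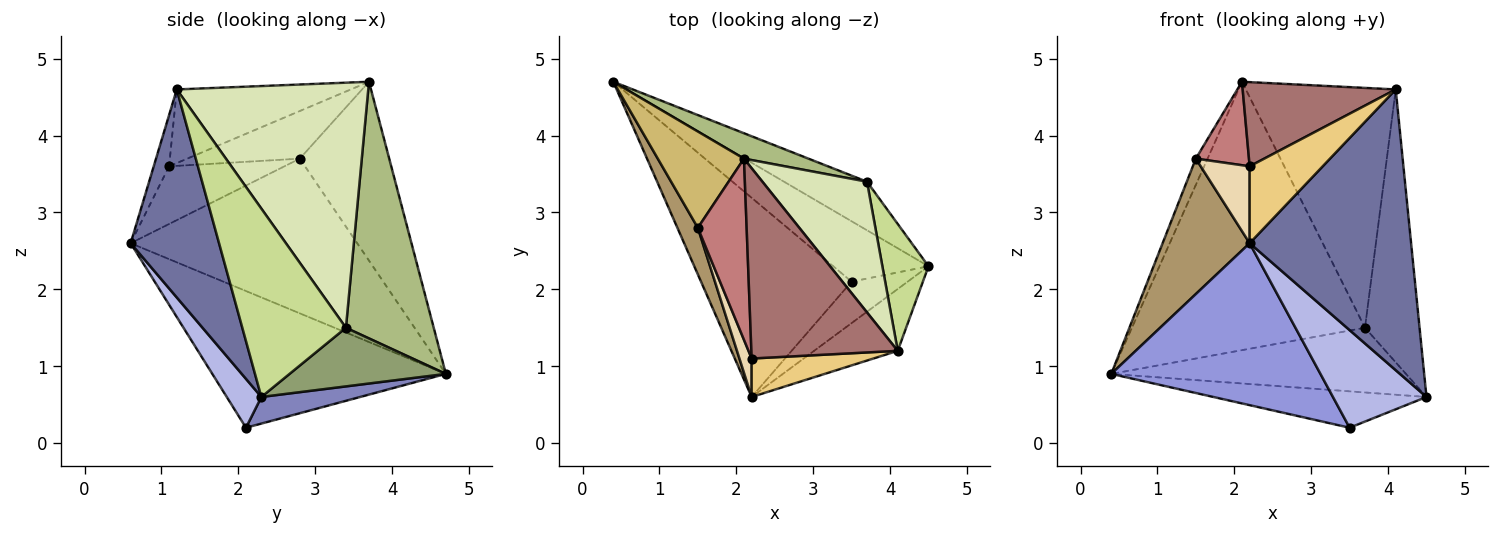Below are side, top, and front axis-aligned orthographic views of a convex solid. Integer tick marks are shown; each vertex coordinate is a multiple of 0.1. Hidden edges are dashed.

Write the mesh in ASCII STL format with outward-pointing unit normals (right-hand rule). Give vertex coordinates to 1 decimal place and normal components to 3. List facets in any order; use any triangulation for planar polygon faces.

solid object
 facet normal 0.472 -0.861 -0.190
  outer loop
   vertex 4.1 1.2 4.6
   vertex 2.2 0.6 2.6
   vertex 4.5 2.3 0.6
  endloop
 endfacet
 facet normal 0.233 0.502 -0.833
  outer loop
   vertex 3.5 2.1 0.2
   vertex 0.4 4.7 0.9
   vertex 4.5 2.3 0.6
  endloop
 endfacet
 facet normal -0.576 -0.516 -0.634
  outer loop
   vertex 3.5 2.1 0.2
   vertex 2.2 0.6 2.6
   vertex 0.4 4.7 0.9
  endloop
 endfacet
 facet normal 0.322 -0.871 -0.370
  outer loop
   vertex 3.5 2.1 0.2
   vertex 4.5 2.3 0.6
   vertex 2.2 0.6 2.6
  endloop
 endfacet
 facet normal 0.391 0.736 -0.553
  outer loop
   vertex 3.7 3.4 1.5
   vertex 4.5 2.3 0.6
   vertex 0.4 4.7 0.9
  endloop
 endfacet
 facet normal 0.351 0.932 0.088
  outer loop
   vertex 3.7 3.4 1.5
   vertex 0.4 4.7 0.9
   vertex 2.1 3.7 4.7
  endloop
 endfacet
 facet normal 0.865 0.456 0.212
  outer loop
   vertex 3.7 3.4 1.5
   vertex 4.1 1.2 4.6
   vertex 4.5 2.3 0.6
  endloop
 endfacet
 facet normal 0.746 0.584 0.318
  outer loop
   vertex 3.7 3.4 1.5
   vertex 2.1 3.7 4.7
   vertex 4.1 1.2 4.6
  endloop
 endfacet
 facet normal -0.926 -0.356 0.122
  outer loop
   vertex 1.5 2.8 3.7
   vertex 0.4 4.7 0.9
   vertex 2.2 0.6 2.6
  endloop
 endfacet
 facet normal -0.895 0.117 0.431
  outer loop
   vertex 1.5 2.8 3.7
   vertex 2.1 3.7 4.7
   vertex 0.4 4.7 0.9
  endloop
 endfacet
 facet normal -0.185 -0.879 0.439
  outer loop
   vertex 2.2 1.1 3.6
   vertex 2.2 0.6 2.6
   vertex 4.1 1.2 4.6
  endloop
 endfacet
 facet normal -0.904 -0.383 0.192
  outer loop
   vertex 2.2 1.1 3.6
   vertex 1.5 2.8 3.7
   vertex 2.2 0.6 2.6
  endloop
 endfacet
 facet normal -0.418 -0.368 0.831
  outer loop
   vertex 2.2 1.1 3.6
   vertex 4.1 1.2 4.6
   vertex 2.1 3.7 4.7
  endloop
 endfacet
 facet normal -0.663 -0.313 0.680
  outer loop
   vertex 2.2 1.1 3.6
   vertex 2.1 3.7 4.7
   vertex 1.5 2.8 3.7
  endloop
 endfacet
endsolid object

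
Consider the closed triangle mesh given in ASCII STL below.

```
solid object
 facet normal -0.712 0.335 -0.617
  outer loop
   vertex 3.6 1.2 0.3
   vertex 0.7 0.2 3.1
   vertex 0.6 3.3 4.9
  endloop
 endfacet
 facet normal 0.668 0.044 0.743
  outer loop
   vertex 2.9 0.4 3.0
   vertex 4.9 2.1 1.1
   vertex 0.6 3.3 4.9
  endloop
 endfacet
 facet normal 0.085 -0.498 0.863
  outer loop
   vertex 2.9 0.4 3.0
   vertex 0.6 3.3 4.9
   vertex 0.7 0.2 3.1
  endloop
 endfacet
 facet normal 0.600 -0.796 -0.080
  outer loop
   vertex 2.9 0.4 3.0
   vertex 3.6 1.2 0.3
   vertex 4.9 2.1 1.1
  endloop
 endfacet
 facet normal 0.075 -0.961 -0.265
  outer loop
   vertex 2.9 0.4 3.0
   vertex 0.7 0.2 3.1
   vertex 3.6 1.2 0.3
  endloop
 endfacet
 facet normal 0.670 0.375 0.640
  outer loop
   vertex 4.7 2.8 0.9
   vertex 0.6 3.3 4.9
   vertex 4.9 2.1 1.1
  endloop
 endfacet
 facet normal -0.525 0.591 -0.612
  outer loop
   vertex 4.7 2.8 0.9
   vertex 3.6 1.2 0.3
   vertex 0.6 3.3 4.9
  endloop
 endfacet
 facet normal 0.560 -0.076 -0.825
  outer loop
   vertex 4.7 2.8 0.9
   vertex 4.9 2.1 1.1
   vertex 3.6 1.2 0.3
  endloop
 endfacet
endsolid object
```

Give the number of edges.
12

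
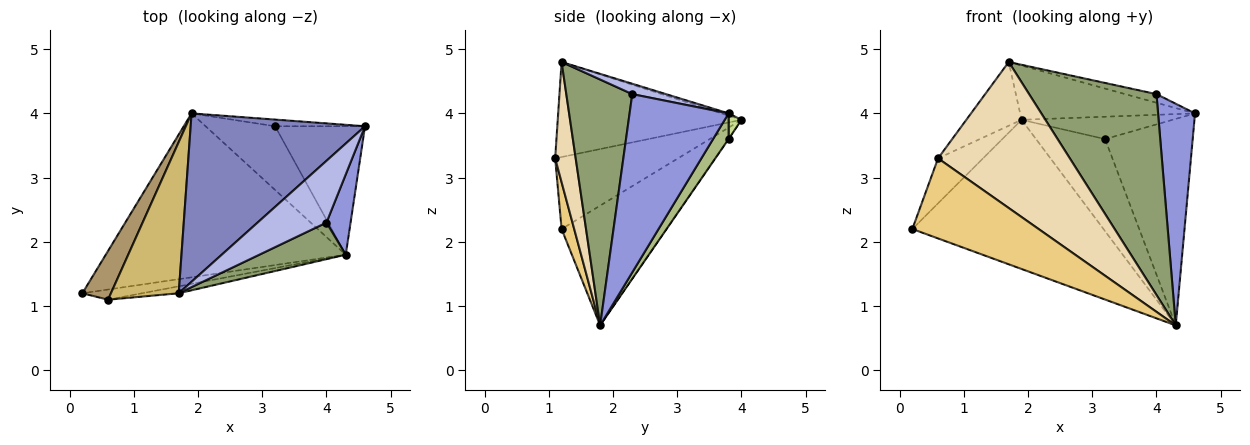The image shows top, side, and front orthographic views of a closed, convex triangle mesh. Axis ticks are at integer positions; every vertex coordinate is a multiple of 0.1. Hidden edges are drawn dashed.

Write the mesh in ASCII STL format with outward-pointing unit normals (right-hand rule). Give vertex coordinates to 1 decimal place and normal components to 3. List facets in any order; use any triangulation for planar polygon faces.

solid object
 facet normal -0.346 0.631 -0.694
  outer loop
   vertex 1.9 4.0 3.9
   vertex 4.3 1.8 0.7
   vertex 0.2 1.2 2.2
  endloop
 endfacet
 facet normal -0.013 0.307 0.952
  outer loop
   vertex 1.9 4.0 3.9
   vertex 1.7 1.2 4.8
   vertex 4.6 3.8 4.0
  endloop
 endfacet
 facet normal 0.930 -0.347 0.126
  outer loop
   vertex 4.0 2.3 4.3
   vertex 4.3 1.8 0.7
   vertex 4.6 3.8 4.0
  endloop
 endfacet
 facet normal 0.147 0.137 0.980
  outer loop
   vertex 4.0 2.3 4.3
   vertex 4.6 3.8 4.0
   vertex 1.7 1.2 4.8
  endloop
 endfacet
 facet normal 0.454 -0.877 0.160
  outer loop
   vertex 4.0 2.3 4.3
   vertex 1.7 1.2 4.8
   vertex 4.3 1.8 0.7
  endloop
 endfacet
 facet normal 0.149 0.840 -0.522
  outer loop
   vertex 3.2 3.8 3.6
   vertex 4.6 3.8 4.0
   vertex 4.3 1.8 0.7
  endloop
 endfacet
 facet normal 0.081 0.955 -0.285
  outer loop
   vertex 3.2 3.8 3.6
   vertex 1.9 4.0 3.9
   vertex 4.6 3.8 4.0
  endloop
 endfacet
 facet normal -0.005 0.822 -0.569
  outer loop
   vertex 3.2 3.8 3.6
   vertex 4.3 1.8 0.7
   vertex 1.9 4.0 3.9
  endloop
 endfacet
 facet normal -0.880 0.322 0.349
  outer loop
   vertex 0.6 1.1 3.3
   vertex 1.9 4.0 3.9
   vertex 0.2 1.2 2.2
  endloop
 endfacet
 facet normal -0.791 0.238 0.564
  outer loop
   vertex 0.6 1.1 3.3
   vertex 1.7 1.2 4.8
   vertex 1.9 4.0 3.9
  endloop
 endfacet
 facet normal 0.099 -0.987 -0.126
  outer loop
   vertex 0.6 1.1 3.3
   vertex 0.2 1.2 2.2
   vertex 4.3 1.8 0.7
  endloop
 endfacet
 facet normal 0.154 -0.987 -0.047
  outer loop
   vertex 0.6 1.1 3.3
   vertex 4.3 1.8 0.7
   vertex 1.7 1.2 4.8
  endloop
 endfacet
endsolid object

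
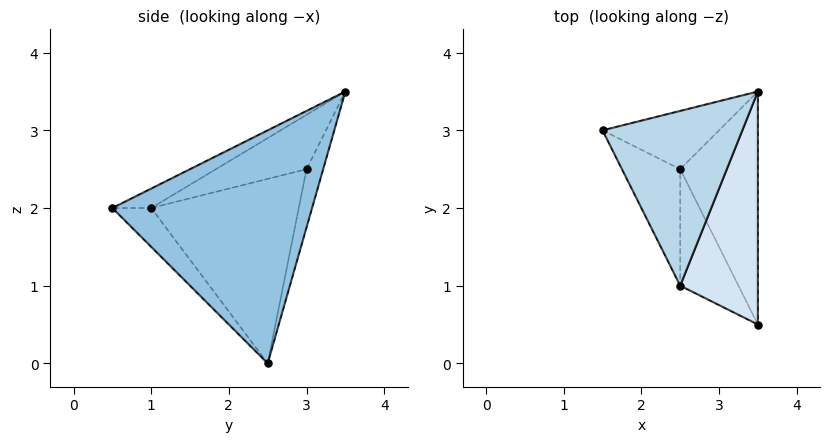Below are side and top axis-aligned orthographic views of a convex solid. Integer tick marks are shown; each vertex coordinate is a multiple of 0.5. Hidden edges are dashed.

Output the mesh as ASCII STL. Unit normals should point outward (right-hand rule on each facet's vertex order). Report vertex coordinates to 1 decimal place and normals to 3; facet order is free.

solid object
 facet normal -0.120 0.963 -0.241
  outer loop
   vertex 2.5 2.5 0.0
   vertex 1.5 3.0 2.5
   vertex 3.5 3.5 3.5
  endloop
 endfacet
 facet normal 0.937 0.156 -0.312
  outer loop
   vertex 2.5 2.5 0.0
   vertex 3.5 3.5 3.5
   vertex 3.5 0.5 2.0
  endloop
 endfacet
 facet normal -0.335 -0.383 0.861
  outer loop
   vertex 2.5 1.0 2.0
   vertex 3.5 3.5 3.5
   vertex 1.5 3.0 2.5
  endloop
 endfacet
 facet normal -0.218 -0.436 0.873
  outer loop
   vertex 2.5 1.0 2.0
   vertex 3.5 0.5 2.0
   vertex 3.5 3.5 3.5
  endloop
 endfacet
 facet normal -0.885 -0.373 -0.279
  outer loop
   vertex 2.5 1.0 2.0
   vertex 1.5 3.0 2.5
   vertex 2.5 2.5 0.0
  endloop
 endfacet
 facet normal -0.371 -0.743 -0.557
  outer loop
   vertex 2.5 1.0 2.0
   vertex 2.5 2.5 0.0
   vertex 3.5 0.5 2.0
  endloop
 endfacet
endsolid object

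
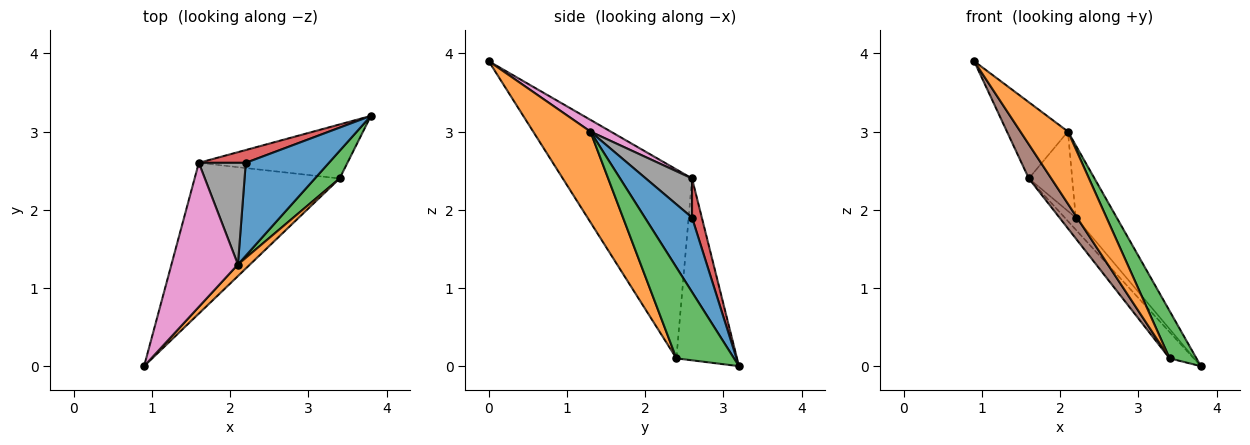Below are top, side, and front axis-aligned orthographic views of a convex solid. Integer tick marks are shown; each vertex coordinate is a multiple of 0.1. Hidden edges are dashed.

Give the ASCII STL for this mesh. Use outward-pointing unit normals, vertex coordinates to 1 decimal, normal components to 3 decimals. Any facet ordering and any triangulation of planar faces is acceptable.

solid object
 facet normal 0.578 0.501 0.645
  outer loop
   vertex 2.1 1.3 3.0
   vertex 3.8 3.2 0.0
   vertex 2.2 2.6 1.9
  endloop
 endfacet
 facet normal 0.765 -0.636 0.102
  outer loop
   vertex 3.4 2.4 0.1
   vertex 2.1 1.3 3.0
   vertex 0.9 0.0 3.9
  endloop
 endfacet
 facet normal 0.880 -0.410 0.239
  outer loop
   vertex 3.4 2.4 0.1
   vertex 3.8 3.2 0.0
   vertex 2.1 1.3 3.0
  endloop
 endfacet
 facet normal 0.518 0.587 0.622
  outer loop
   vertex 1.6 2.6 2.4
   vertex 2.2 2.6 1.9
   vertex 3.8 3.2 0.0
  endloop
 endfacet
 facet normal -0.740 0.294 -0.605
  outer loop
   vertex 1.6 2.6 2.4
   vertex 3.8 3.2 0.0
   vertex 3.4 2.4 0.1
  endloop
 endfacet
 facet normal -0.786 -0.136 -0.603
  outer loop
   vertex 1.6 2.6 2.4
   vertex 3.4 2.4 0.1
   vertex 0.9 0.0 3.9
  endloop
 endfacet
 facet normal 0.154 0.462 0.873
  outer loop
   vertex 1.6 2.6 2.4
   vertex 0.9 0.0 3.9
   vertex 2.1 1.3 3.0
  endloop
 endfacet
 facet normal 0.549 0.515 0.659
  outer loop
   vertex 1.6 2.6 2.4
   vertex 2.1 1.3 3.0
   vertex 2.2 2.6 1.9
  endloop
 endfacet
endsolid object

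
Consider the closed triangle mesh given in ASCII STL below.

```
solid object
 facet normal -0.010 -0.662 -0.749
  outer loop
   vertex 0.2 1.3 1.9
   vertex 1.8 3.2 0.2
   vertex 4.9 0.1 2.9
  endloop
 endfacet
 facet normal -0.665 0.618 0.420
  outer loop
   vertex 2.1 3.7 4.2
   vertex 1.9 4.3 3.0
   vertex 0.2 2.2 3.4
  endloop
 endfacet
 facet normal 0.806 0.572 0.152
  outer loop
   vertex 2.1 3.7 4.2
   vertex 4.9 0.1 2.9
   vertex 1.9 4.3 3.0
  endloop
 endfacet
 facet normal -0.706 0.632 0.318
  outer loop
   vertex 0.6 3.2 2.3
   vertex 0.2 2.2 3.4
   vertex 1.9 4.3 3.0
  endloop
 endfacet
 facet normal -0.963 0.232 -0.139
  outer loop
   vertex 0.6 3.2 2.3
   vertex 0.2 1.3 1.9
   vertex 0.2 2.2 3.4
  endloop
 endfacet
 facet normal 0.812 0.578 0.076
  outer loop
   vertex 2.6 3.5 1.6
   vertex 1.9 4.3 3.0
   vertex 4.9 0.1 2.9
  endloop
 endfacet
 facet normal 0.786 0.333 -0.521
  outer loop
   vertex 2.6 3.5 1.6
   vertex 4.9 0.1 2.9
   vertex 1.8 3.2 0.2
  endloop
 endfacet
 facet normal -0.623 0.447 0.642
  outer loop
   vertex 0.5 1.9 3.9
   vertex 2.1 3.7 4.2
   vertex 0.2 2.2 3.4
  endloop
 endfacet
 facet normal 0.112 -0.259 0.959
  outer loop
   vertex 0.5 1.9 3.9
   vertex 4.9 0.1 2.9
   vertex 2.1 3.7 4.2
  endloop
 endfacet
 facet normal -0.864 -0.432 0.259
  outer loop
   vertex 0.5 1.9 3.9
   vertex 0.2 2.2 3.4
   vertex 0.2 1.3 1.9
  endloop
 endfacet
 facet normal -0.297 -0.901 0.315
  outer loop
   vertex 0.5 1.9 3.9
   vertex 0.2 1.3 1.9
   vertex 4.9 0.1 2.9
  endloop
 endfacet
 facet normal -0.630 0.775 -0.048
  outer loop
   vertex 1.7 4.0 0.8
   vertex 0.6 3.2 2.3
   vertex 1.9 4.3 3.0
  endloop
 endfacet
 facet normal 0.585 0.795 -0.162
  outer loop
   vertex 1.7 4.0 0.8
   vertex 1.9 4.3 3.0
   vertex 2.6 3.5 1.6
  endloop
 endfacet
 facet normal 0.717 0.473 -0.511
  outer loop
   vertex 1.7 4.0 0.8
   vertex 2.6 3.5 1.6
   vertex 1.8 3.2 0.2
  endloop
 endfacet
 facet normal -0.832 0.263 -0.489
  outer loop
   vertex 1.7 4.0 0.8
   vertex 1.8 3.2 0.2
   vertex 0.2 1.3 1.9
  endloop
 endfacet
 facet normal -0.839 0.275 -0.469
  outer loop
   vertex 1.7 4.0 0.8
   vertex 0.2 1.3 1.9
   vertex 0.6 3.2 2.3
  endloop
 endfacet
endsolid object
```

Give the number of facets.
16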